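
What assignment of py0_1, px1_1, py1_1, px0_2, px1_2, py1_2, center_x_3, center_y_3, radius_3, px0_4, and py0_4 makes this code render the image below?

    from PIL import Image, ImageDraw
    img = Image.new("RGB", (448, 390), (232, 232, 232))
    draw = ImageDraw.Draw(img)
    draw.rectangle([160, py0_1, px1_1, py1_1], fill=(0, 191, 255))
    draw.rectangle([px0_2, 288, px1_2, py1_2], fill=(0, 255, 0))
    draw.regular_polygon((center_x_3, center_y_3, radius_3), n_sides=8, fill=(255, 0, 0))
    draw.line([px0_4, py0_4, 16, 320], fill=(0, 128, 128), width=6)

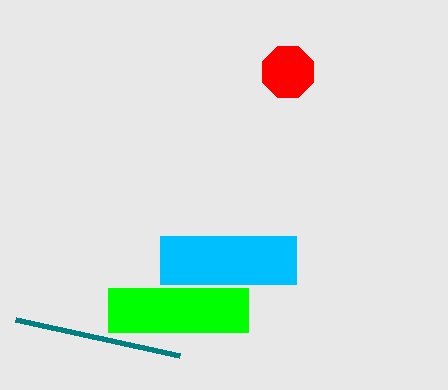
py0_1 = 236; px1_1 = 296; py1_1 = 284; px0_2 = 108; px1_2 = 248; py1_2 = 332; center_x_3 = 288; center_y_3 = 72; radius_3 = 28; px0_4 = 180; py0_4 = 356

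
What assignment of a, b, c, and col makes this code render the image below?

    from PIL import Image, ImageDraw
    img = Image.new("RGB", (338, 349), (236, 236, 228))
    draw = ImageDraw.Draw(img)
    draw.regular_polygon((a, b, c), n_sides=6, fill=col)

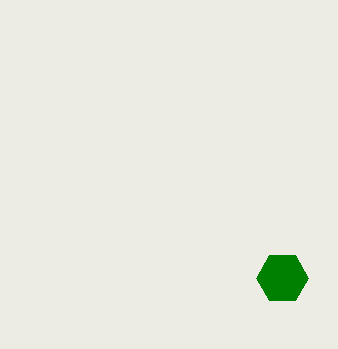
a = 282, b = 278, c = 26, col = 'green'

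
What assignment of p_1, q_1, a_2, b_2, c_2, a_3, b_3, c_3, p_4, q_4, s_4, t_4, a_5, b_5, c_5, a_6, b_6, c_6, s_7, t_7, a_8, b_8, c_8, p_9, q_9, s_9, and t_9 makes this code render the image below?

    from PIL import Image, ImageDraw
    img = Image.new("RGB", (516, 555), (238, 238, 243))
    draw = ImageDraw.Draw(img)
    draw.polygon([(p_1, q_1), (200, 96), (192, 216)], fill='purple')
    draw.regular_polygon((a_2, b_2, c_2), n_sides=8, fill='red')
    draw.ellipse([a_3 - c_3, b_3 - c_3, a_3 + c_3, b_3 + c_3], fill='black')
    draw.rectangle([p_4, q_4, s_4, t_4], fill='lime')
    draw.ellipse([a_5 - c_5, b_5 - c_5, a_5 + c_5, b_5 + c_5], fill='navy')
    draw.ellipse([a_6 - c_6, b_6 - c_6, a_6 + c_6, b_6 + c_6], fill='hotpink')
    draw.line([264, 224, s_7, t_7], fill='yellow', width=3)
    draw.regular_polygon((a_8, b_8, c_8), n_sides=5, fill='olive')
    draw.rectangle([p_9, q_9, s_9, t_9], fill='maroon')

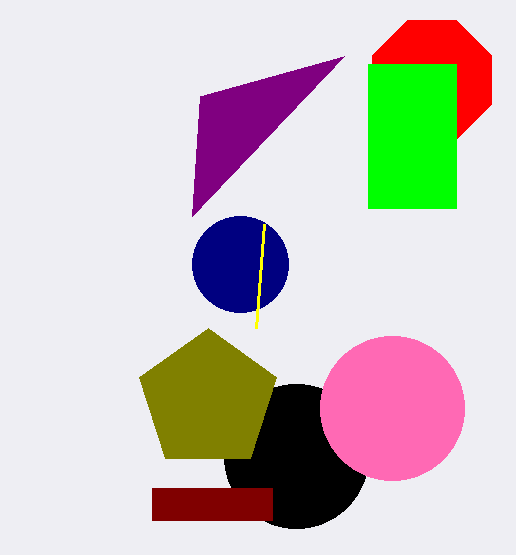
p_1 = 344; q_1 = 56; a_2 = 432; b_2 = 80; c_2 = 64; a_3 = 296; b_3 = 456; c_3 = 72; p_4 = 368; q_4 = 64; s_4 = 456; t_4 = 208; a_5 = 240; b_5 = 264; c_5 = 48; a_6 = 392; b_6 = 408; c_6 = 72; s_7 = 256; t_7 = 328; a_8 = 208; b_8 = 400; c_8 = 72; p_9 = 152; q_9 = 488; s_9 = 272; t_9 = 520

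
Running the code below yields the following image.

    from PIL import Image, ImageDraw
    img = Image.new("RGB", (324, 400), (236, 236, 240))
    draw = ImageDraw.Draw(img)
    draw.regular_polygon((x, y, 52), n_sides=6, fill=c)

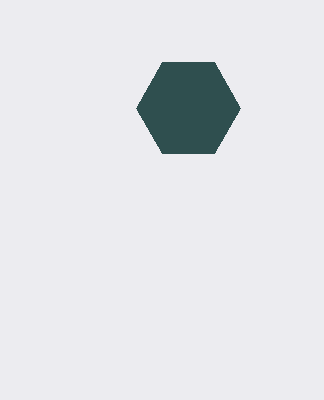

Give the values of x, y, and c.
x = 188; y = 108; c = 'darkslategray'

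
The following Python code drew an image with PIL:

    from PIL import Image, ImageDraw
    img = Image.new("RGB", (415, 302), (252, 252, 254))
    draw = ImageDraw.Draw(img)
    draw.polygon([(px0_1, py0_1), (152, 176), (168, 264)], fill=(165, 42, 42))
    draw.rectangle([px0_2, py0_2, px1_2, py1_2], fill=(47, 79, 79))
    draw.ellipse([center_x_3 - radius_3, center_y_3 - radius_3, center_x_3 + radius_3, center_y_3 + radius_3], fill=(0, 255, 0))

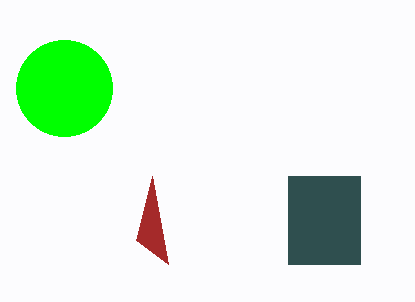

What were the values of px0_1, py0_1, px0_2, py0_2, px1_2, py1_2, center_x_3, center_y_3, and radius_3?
px0_1 = 136
py0_1 = 240
px0_2 = 288
py0_2 = 176
px1_2 = 360
py1_2 = 264
center_x_3 = 64
center_y_3 = 88
radius_3 = 48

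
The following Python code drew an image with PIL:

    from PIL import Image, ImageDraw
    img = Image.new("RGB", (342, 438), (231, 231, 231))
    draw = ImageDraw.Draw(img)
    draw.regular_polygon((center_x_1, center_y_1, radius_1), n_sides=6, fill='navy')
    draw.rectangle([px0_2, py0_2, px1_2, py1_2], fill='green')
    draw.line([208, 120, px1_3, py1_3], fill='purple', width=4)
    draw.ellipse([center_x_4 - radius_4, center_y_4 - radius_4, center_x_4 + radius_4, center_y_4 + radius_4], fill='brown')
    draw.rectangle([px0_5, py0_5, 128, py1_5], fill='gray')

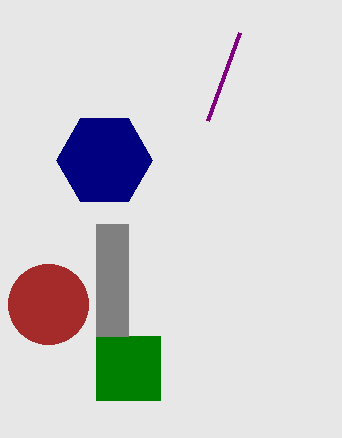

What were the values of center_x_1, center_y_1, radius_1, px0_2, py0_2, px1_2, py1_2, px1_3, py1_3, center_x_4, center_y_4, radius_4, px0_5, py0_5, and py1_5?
center_x_1 = 104; center_y_1 = 160; radius_1 = 48; px0_2 = 96; py0_2 = 336; px1_2 = 160; py1_2 = 400; px1_3 = 240; py1_3 = 32; center_x_4 = 48; center_y_4 = 304; radius_4 = 40; px0_5 = 96; py0_5 = 224; py1_5 = 336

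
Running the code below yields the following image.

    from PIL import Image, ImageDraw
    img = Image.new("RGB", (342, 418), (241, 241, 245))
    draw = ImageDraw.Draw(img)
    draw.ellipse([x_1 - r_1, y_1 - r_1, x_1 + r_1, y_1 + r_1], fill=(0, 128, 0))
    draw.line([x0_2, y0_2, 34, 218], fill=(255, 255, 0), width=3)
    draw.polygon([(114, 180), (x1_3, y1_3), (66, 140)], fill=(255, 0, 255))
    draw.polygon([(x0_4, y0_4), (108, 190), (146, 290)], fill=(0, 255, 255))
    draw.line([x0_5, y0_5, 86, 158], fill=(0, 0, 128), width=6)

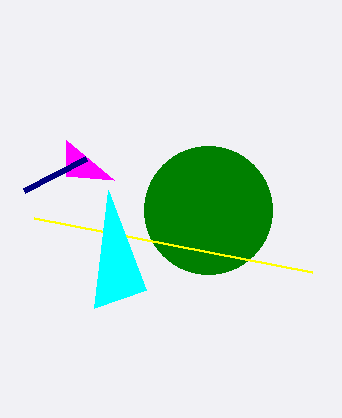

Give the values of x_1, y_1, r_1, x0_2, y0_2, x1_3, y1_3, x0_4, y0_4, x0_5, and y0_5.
x_1 = 208, y_1 = 210, r_1 = 64, x0_2 = 312, y0_2 = 272, x1_3 = 66, y1_3 = 176, x0_4 = 94, y0_4 = 308, x0_5 = 24, y0_5 = 190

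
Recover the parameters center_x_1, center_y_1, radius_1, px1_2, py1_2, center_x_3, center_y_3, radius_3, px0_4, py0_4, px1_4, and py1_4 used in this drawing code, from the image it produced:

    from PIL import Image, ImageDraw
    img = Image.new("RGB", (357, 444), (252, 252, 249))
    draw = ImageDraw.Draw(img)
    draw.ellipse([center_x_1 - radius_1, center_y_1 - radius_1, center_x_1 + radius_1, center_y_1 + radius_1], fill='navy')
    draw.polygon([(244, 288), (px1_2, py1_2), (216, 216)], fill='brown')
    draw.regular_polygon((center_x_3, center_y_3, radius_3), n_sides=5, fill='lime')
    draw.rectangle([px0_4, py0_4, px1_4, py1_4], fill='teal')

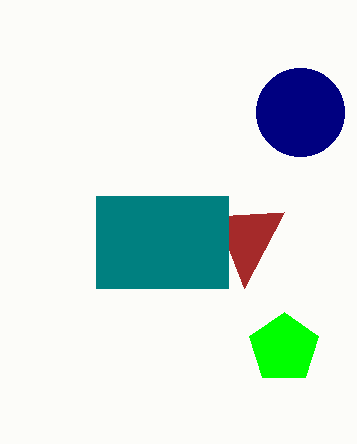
center_x_1 = 300; center_y_1 = 112; radius_1 = 44; px1_2 = 284; py1_2 = 212; center_x_3 = 284; center_y_3 = 348; radius_3 = 36; px0_4 = 96; py0_4 = 196; px1_4 = 228; py1_4 = 288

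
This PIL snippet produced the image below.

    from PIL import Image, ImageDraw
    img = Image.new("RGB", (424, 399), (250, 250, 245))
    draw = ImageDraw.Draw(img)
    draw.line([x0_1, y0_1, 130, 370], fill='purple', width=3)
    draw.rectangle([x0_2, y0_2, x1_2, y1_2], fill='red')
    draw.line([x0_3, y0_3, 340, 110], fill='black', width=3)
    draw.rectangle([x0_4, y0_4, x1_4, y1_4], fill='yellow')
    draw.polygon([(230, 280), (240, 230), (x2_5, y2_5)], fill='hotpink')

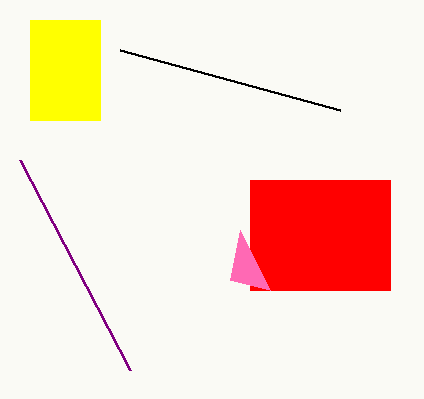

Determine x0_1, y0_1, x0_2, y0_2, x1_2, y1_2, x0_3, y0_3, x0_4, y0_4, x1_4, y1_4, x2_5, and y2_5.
x0_1 = 20
y0_1 = 160
x0_2 = 250
y0_2 = 180
x1_2 = 390
y1_2 = 290
x0_3 = 120
y0_3 = 50
x0_4 = 30
y0_4 = 20
x1_4 = 100
y1_4 = 120
x2_5 = 270
y2_5 = 290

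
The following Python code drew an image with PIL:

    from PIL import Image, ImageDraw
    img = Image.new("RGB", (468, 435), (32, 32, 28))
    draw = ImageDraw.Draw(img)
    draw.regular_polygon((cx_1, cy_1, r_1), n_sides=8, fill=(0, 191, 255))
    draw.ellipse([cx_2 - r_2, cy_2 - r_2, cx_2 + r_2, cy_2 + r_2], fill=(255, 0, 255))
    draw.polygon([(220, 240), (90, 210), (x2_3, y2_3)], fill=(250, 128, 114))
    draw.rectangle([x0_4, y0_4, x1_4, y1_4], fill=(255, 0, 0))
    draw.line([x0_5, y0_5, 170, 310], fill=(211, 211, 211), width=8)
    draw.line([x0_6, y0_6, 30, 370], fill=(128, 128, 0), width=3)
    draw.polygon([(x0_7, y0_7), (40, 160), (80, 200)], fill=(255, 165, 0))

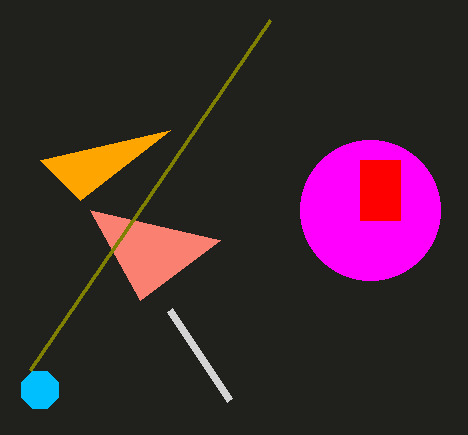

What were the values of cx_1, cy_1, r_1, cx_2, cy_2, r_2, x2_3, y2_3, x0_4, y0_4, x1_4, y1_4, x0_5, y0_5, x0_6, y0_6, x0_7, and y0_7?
cx_1 = 40; cy_1 = 390; r_1 = 20; cx_2 = 370; cy_2 = 210; r_2 = 70; x2_3 = 140; y2_3 = 300; x0_4 = 360; y0_4 = 160; x1_4 = 400; y1_4 = 220; x0_5 = 230; y0_5 = 400; x0_6 = 270; y0_6 = 20; x0_7 = 170; y0_7 = 130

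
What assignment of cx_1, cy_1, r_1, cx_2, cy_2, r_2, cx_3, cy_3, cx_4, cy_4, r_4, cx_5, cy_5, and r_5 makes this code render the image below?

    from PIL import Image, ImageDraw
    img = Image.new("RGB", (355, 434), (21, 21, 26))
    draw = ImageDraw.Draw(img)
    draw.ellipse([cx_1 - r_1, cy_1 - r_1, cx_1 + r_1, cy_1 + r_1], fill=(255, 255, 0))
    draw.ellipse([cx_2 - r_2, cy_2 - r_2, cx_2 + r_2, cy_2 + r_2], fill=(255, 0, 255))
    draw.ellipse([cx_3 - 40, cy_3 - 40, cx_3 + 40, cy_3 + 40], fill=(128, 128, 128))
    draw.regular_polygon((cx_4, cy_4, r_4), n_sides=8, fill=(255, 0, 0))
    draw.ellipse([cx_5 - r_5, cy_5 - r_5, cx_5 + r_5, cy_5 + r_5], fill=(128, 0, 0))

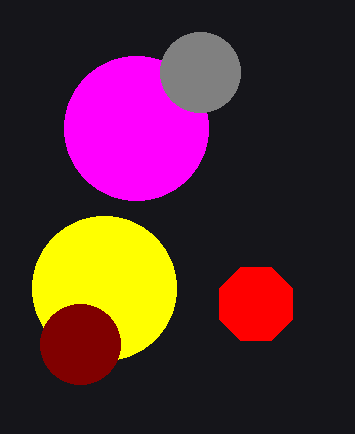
cx_1 = 104; cy_1 = 288; r_1 = 72; cx_2 = 136; cy_2 = 128; r_2 = 72; cx_3 = 200; cy_3 = 72; cx_4 = 256; cy_4 = 304; r_4 = 40; cx_5 = 80; cy_5 = 344; r_5 = 40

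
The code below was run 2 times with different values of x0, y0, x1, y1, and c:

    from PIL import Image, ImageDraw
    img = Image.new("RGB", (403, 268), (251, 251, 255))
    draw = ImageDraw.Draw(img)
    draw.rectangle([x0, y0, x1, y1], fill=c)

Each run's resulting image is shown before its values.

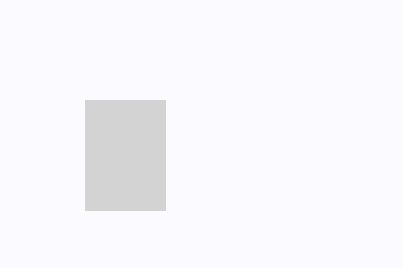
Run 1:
x0 = 85
y0 = 100
x1 = 165
y1 = 210
c = 'lightgray'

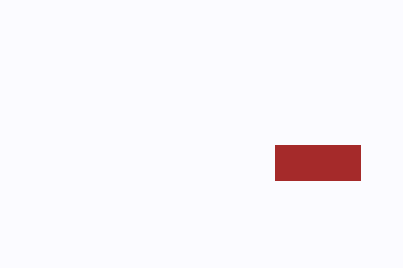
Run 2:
x0 = 275, y0 = 145, x1 = 360, y1 = 180, c = 'brown'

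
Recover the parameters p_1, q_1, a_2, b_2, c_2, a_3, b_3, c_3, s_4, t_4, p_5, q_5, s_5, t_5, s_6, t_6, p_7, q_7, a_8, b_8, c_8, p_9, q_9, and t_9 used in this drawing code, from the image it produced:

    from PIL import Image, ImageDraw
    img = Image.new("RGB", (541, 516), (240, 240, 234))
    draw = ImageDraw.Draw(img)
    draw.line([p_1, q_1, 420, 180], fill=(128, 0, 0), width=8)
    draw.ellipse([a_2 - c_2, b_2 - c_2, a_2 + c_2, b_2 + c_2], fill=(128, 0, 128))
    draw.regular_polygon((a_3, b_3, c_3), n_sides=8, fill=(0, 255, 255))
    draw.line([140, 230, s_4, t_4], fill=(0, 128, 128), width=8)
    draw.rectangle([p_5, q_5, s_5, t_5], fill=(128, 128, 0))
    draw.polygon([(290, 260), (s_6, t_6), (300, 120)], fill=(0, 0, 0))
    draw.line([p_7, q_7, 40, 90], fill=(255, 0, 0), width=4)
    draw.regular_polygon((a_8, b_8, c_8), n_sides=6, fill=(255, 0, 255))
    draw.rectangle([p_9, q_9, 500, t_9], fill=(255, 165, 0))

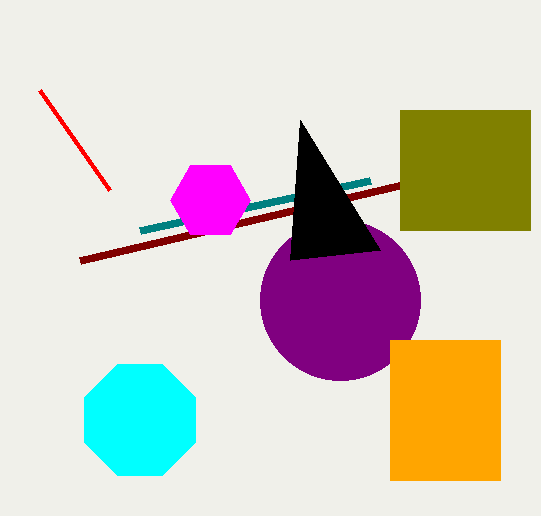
p_1 = 80, q_1 = 260, a_2 = 340, b_2 = 300, c_2 = 80, a_3 = 140, b_3 = 420, c_3 = 60, s_4 = 370, t_4 = 180, p_5 = 400, q_5 = 110, s_5 = 530, t_5 = 230, s_6 = 380, t_6 = 250, p_7 = 110, q_7 = 190, a_8 = 210, b_8 = 200, c_8 = 40, p_9 = 390, q_9 = 340, t_9 = 480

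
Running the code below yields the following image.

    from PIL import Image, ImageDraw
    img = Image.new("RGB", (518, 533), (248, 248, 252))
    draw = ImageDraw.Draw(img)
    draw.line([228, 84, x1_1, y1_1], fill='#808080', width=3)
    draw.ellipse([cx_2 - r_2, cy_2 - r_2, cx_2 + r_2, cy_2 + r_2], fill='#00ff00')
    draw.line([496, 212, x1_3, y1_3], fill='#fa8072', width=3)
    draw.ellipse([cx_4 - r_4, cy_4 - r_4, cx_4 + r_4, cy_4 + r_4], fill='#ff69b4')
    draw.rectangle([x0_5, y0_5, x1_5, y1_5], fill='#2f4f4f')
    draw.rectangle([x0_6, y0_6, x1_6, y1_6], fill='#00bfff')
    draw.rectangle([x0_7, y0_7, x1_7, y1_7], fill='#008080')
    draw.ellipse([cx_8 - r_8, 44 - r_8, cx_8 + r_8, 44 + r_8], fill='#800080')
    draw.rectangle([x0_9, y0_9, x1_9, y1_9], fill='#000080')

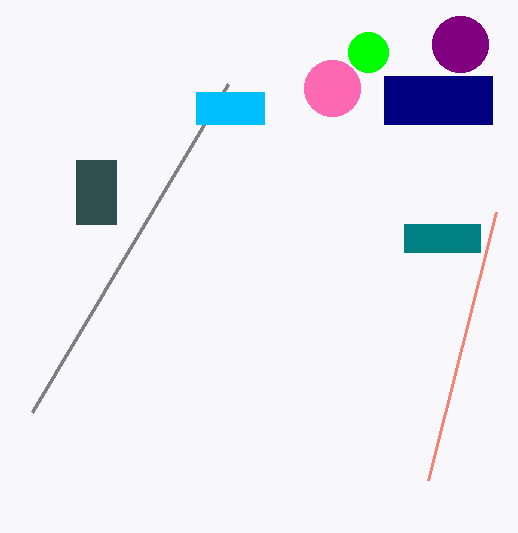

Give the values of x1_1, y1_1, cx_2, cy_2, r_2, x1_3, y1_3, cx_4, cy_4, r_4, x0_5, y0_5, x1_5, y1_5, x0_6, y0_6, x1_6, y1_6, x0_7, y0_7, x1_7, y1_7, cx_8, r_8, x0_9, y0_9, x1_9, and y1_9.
x1_1 = 32
y1_1 = 412
cx_2 = 368
cy_2 = 52
r_2 = 20
x1_3 = 428
y1_3 = 480
cx_4 = 332
cy_4 = 88
r_4 = 28
x0_5 = 76
y0_5 = 160
x1_5 = 116
y1_5 = 224
x0_6 = 196
y0_6 = 92
x1_6 = 264
y1_6 = 124
x0_7 = 404
y0_7 = 224
x1_7 = 480
y1_7 = 252
cx_8 = 460
r_8 = 28
x0_9 = 384
y0_9 = 76
x1_9 = 492
y1_9 = 124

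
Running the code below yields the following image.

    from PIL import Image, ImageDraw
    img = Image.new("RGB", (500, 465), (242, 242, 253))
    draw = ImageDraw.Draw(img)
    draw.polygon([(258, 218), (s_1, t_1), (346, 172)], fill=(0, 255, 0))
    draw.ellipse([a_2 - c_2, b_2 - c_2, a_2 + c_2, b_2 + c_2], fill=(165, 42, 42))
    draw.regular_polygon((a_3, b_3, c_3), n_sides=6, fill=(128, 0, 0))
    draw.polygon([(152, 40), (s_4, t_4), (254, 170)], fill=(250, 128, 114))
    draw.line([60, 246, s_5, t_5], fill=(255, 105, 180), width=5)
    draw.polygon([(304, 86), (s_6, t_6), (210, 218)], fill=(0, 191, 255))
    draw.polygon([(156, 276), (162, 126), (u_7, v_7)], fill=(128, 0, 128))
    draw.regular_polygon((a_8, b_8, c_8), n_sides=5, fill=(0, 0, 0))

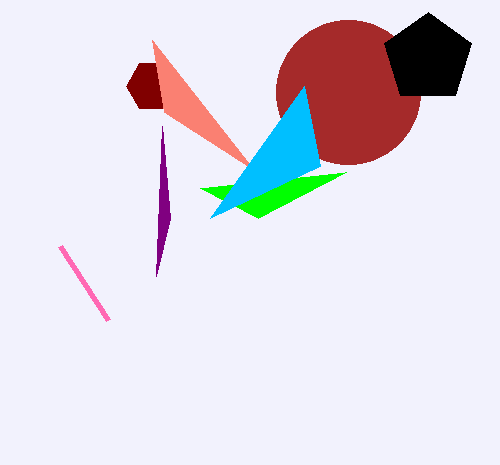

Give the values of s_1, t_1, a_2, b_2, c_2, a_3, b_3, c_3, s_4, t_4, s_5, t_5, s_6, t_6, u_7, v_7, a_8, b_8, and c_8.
s_1 = 200, t_1 = 188, a_2 = 348, b_2 = 92, c_2 = 72, a_3 = 152, b_3 = 86, c_3 = 26, s_4 = 164, t_4 = 112, s_5 = 108, t_5 = 320, s_6 = 320, t_6 = 166, u_7 = 170, v_7 = 218, a_8 = 428, b_8 = 58, c_8 = 46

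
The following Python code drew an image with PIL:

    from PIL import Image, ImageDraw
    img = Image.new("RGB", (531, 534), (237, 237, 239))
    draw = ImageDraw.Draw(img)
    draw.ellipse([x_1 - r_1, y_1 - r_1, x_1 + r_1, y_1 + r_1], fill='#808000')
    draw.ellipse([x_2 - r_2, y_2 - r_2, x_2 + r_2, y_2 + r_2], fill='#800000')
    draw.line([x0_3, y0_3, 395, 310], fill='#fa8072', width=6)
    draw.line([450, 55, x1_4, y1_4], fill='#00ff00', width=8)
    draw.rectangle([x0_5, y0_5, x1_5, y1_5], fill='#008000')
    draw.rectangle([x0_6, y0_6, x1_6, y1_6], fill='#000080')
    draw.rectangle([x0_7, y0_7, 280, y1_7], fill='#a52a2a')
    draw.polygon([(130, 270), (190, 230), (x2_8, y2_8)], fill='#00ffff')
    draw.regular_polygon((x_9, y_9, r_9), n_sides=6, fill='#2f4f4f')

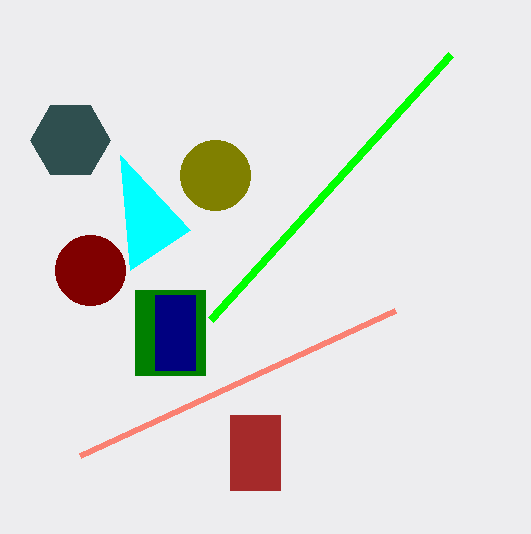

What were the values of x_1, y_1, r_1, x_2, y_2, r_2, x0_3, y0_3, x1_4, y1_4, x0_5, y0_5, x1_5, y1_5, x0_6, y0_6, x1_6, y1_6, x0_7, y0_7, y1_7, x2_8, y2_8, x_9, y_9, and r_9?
x_1 = 215, y_1 = 175, r_1 = 35, x_2 = 90, y_2 = 270, r_2 = 35, x0_3 = 80, y0_3 = 455, x1_4 = 210, y1_4 = 320, x0_5 = 135, y0_5 = 290, x1_5 = 205, y1_5 = 375, x0_6 = 155, y0_6 = 295, x1_6 = 195, y1_6 = 370, x0_7 = 230, y0_7 = 415, y1_7 = 490, x2_8 = 120, y2_8 = 155, x_9 = 70, y_9 = 140, r_9 = 40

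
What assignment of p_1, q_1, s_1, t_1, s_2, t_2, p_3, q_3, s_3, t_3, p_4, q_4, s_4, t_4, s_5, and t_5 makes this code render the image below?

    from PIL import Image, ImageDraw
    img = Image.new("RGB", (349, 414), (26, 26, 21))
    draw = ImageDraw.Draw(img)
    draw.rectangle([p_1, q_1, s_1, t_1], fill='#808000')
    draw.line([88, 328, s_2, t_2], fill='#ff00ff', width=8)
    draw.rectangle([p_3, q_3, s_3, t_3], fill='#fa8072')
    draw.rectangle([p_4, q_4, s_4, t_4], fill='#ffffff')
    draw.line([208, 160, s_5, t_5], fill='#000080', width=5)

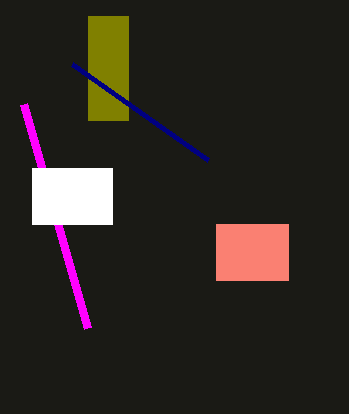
p_1 = 88, q_1 = 16, s_1 = 128, t_1 = 120, s_2 = 24, t_2 = 104, p_3 = 216, q_3 = 224, s_3 = 288, t_3 = 280, p_4 = 32, q_4 = 168, s_4 = 112, t_4 = 224, s_5 = 72, t_5 = 64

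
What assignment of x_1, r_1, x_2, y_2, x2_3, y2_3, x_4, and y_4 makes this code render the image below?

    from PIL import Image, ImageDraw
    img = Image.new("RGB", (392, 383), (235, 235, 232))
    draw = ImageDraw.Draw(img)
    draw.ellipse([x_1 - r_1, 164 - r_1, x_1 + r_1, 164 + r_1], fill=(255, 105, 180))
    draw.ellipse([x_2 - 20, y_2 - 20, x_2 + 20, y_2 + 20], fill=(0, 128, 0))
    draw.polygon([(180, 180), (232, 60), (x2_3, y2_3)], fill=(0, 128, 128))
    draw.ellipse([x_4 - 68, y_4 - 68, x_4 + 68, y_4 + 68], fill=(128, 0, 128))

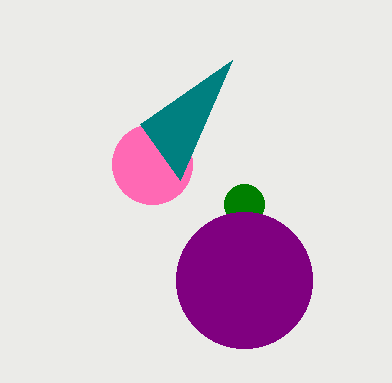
x_1 = 152; r_1 = 40; x_2 = 244; y_2 = 204; x2_3 = 140; y2_3 = 124; x_4 = 244; y_4 = 280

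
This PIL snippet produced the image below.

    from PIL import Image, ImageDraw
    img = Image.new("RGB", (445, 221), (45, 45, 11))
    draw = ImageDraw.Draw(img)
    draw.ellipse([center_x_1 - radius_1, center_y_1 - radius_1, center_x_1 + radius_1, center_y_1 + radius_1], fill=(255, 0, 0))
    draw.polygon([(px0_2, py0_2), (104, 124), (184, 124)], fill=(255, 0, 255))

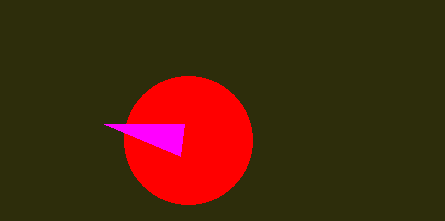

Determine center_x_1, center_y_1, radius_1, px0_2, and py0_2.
center_x_1 = 188
center_y_1 = 140
radius_1 = 64
px0_2 = 180
py0_2 = 156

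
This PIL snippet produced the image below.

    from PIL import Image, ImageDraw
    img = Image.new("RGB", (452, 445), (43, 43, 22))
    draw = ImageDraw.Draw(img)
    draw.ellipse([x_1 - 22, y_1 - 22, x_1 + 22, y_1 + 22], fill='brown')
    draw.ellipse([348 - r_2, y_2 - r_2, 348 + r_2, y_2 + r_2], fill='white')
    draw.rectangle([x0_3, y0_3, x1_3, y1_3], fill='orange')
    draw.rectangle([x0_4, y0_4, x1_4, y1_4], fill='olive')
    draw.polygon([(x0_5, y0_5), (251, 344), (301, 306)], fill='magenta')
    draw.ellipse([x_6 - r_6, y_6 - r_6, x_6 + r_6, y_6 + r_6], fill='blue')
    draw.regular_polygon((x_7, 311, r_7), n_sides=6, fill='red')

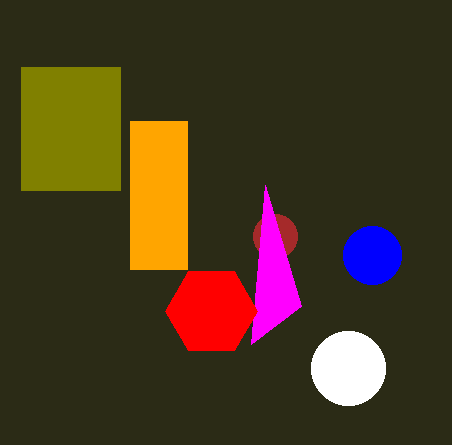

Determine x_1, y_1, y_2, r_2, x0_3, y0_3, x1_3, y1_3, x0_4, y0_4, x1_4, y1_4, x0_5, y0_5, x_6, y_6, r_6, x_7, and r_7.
x_1 = 275; y_1 = 236; y_2 = 368; r_2 = 37; x0_3 = 130; y0_3 = 121; x1_3 = 187; y1_3 = 269; x0_4 = 21; y0_4 = 67; x1_4 = 120; y1_4 = 190; x0_5 = 265; y0_5 = 185; x_6 = 372; y_6 = 255; r_6 = 29; x_7 = 211; r_7 = 46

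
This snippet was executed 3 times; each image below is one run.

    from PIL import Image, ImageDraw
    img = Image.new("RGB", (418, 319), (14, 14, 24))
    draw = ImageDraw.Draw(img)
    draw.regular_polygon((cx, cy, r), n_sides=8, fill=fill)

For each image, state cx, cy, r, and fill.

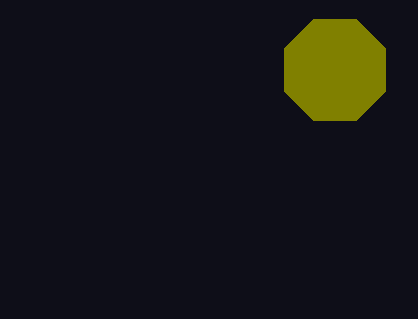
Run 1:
cx = 335; cy = 70; r = 55; fill = 'olive'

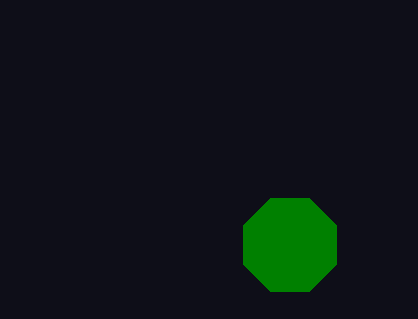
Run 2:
cx = 290, cy = 245, r = 50, fill = 'green'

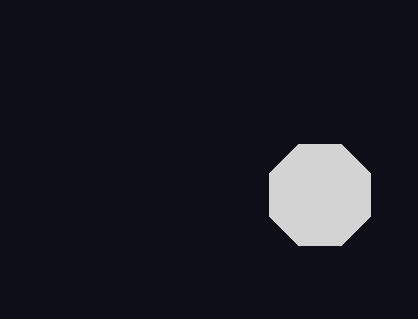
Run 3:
cx = 320; cy = 195; r = 55; fill = 'lightgray'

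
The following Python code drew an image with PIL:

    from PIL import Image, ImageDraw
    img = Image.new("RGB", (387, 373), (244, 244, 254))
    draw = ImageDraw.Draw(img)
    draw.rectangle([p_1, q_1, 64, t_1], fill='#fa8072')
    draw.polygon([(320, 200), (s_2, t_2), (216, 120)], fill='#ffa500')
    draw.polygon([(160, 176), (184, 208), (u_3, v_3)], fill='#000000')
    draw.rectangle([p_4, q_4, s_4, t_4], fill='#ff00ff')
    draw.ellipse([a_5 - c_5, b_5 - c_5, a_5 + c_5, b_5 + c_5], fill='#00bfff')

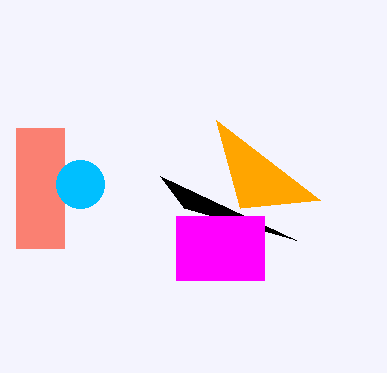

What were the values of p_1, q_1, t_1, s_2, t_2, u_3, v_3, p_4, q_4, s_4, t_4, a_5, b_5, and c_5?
p_1 = 16; q_1 = 128; t_1 = 248; s_2 = 240; t_2 = 208; u_3 = 296; v_3 = 240; p_4 = 176; q_4 = 216; s_4 = 264; t_4 = 280; a_5 = 80; b_5 = 184; c_5 = 24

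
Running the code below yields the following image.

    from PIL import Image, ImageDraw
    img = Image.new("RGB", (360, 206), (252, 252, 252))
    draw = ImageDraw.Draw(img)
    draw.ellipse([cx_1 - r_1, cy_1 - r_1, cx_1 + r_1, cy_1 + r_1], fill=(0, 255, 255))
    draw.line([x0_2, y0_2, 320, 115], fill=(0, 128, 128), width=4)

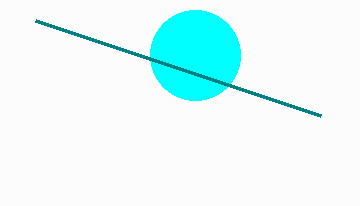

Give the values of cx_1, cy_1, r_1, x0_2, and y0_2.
cx_1 = 195; cy_1 = 55; r_1 = 45; x0_2 = 35; y0_2 = 20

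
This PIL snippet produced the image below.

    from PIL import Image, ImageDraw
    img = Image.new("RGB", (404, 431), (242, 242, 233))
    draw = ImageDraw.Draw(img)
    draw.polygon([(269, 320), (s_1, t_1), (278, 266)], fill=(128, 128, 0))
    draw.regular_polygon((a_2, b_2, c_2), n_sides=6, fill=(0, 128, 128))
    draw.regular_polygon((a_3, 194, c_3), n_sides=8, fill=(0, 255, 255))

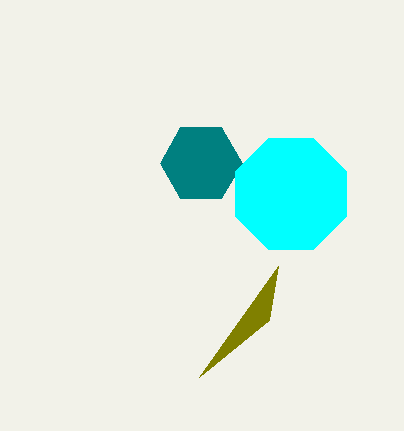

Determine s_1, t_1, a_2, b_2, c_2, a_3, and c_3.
s_1 = 199, t_1 = 377, a_2 = 201, b_2 = 163, c_2 = 41, a_3 = 291, c_3 = 60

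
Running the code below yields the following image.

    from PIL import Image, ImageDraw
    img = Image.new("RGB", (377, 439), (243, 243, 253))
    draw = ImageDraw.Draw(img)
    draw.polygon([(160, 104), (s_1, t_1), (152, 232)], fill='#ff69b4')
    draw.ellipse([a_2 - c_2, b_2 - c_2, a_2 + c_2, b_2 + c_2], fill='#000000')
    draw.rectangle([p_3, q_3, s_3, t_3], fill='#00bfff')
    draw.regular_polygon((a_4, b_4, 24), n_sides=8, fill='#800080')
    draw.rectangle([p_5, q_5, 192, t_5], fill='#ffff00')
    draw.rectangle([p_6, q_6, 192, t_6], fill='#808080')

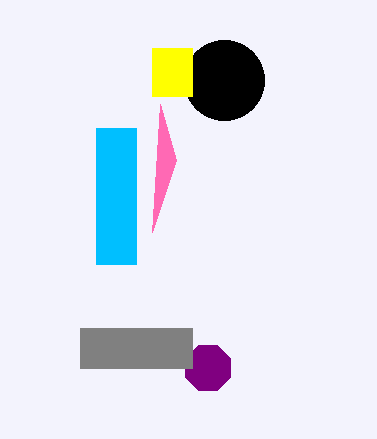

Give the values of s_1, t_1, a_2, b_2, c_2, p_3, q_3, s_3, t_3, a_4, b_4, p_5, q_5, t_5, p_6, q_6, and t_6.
s_1 = 176
t_1 = 160
a_2 = 224
b_2 = 80
c_2 = 40
p_3 = 96
q_3 = 128
s_3 = 136
t_3 = 264
a_4 = 208
b_4 = 368
p_5 = 152
q_5 = 48
t_5 = 96
p_6 = 80
q_6 = 328
t_6 = 368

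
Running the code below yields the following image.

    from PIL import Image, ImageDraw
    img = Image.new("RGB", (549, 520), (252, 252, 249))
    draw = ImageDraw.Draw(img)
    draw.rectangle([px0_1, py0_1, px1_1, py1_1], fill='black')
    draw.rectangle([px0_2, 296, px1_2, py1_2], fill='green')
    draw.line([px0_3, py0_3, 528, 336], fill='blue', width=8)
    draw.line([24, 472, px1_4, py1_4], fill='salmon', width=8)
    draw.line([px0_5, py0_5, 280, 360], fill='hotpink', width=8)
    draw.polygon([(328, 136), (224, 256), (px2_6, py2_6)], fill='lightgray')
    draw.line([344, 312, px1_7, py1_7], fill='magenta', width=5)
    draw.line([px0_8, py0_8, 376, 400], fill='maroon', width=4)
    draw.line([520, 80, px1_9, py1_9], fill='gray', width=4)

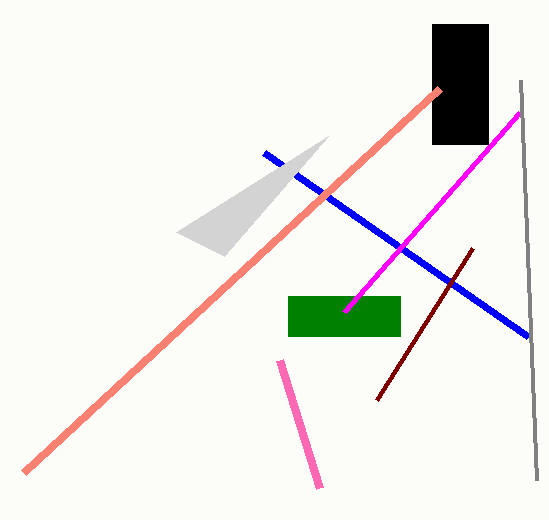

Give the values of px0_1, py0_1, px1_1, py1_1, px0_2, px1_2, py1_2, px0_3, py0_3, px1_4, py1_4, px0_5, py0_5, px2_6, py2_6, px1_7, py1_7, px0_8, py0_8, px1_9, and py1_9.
px0_1 = 432
py0_1 = 24
px1_1 = 488
py1_1 = 144
px0_2 = 288
px1_2 = 400
py1_2 = 336
px0_3 = 264
py0_3 = 152
px1_4 = 440
py1_4 = 88
px0_5 = 320
py0_5 = 488
px2_6 = 176
py2_6 = 232
px1_7 = 520
py1_7 = 112
px0_8 = 472
py0_8 = 248
px1_9 = 536
py1_9 = 480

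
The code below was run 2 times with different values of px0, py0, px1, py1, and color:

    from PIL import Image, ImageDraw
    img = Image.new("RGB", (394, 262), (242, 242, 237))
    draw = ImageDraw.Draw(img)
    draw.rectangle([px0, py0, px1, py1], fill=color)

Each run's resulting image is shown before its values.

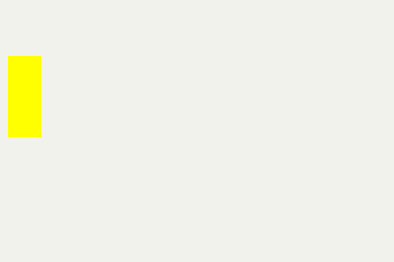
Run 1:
px0 = 8, py0 = 56, px1 = 40, py1 = 136, color = 'yellow'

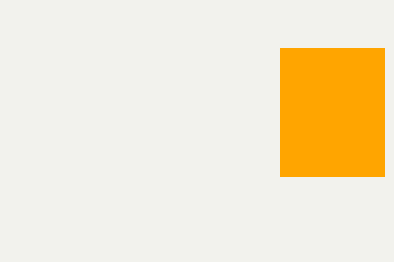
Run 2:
px0 = 280, py0 = 48, px1 = 384, py1 = 176, color = 'orange'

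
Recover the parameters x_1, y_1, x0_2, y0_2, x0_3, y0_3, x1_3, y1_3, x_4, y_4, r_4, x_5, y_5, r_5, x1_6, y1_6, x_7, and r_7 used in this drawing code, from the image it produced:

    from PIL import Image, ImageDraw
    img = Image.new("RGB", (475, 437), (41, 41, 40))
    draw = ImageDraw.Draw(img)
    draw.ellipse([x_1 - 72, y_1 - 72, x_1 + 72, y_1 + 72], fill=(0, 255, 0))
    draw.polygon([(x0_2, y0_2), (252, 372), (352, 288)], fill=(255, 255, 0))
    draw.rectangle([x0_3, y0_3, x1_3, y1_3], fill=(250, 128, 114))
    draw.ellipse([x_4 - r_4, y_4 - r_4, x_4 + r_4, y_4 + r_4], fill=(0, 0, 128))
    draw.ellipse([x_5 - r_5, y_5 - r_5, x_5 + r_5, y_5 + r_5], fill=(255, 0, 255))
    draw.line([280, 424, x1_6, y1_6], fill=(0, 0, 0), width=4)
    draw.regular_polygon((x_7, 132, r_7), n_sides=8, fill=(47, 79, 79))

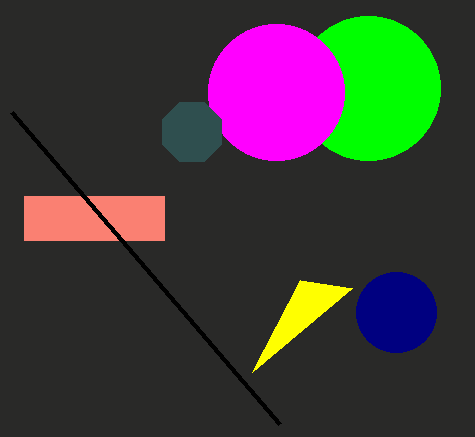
x_1 = 368, y_1 = 88, x0_2 = 300, y0_2 = 280, x0_3 = 24, y0_3 = 196, x1_3 = 164, y1_3 = 240, x_4 = 396, y_4 = 312, r_4 = 40, x_5 = 276, y_5 = 92, r_5 = 68, x1_6 = 12, y1_6 = 112, x_7 = 192, r_7 = 32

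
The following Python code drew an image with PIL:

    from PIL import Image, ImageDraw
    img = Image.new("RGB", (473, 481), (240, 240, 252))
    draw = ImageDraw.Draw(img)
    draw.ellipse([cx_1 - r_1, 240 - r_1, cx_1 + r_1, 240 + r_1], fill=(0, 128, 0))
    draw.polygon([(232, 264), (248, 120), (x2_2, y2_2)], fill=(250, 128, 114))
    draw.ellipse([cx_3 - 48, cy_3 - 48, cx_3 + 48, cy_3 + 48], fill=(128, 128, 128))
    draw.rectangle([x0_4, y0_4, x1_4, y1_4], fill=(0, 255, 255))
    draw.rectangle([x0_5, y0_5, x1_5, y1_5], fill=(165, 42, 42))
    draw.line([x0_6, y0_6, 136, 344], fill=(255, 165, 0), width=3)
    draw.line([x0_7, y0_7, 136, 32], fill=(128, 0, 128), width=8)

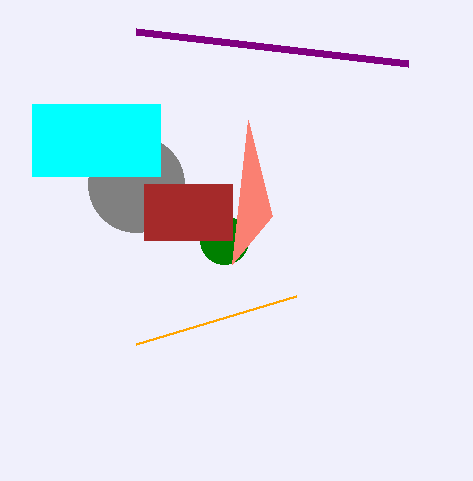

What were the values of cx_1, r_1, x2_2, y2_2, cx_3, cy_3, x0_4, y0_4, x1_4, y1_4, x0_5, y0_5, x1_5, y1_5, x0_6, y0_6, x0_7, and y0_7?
cx_1 = 224; r_1 = 24; x2_2 = 272; y2_2 = 216; cx_3 = 136; cy_3 = 184; x0_4 = 32; y0_4 = 104; x1_4 = 160; y1_4 = 176; x0_5 = 144; y0_5 = 184; x1_5 = 232; y1_5 = 240; x0_6 = 296; y0_6 = 296; x0_7 = 408; y0_7 = 64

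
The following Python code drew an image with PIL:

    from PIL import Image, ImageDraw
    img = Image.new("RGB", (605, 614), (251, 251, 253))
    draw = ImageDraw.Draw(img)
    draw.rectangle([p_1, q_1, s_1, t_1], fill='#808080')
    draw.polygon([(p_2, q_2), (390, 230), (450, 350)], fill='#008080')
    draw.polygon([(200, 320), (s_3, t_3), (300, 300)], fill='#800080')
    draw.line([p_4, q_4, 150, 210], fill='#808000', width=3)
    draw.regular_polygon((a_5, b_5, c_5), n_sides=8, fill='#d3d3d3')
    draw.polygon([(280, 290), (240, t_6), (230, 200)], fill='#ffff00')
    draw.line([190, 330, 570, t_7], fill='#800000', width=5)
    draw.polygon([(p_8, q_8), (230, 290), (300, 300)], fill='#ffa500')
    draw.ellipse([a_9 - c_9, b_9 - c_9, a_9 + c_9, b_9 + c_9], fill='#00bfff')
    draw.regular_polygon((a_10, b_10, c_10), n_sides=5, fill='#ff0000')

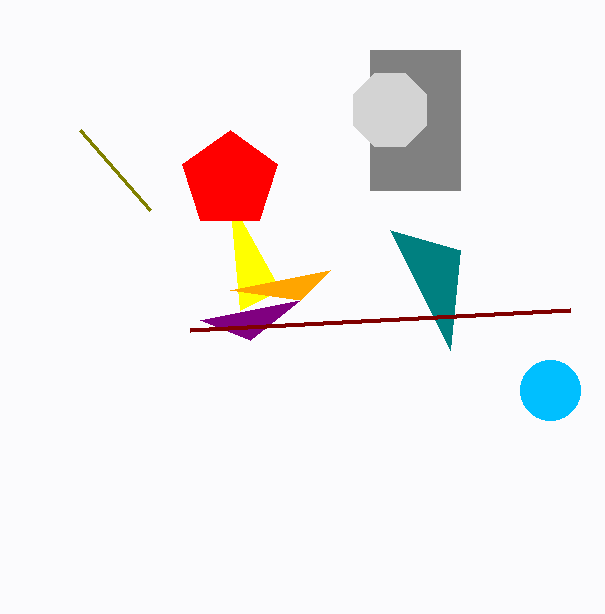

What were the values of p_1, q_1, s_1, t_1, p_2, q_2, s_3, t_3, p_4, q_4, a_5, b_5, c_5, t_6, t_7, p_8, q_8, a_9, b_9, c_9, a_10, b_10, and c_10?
p_1 = 370
q_1 = 50
s_1 = 460
t_1 = 190
p_2 = 460
q_2 = 250
s_3 = 250
t_3 = 340
p_4 = 80
q_4 = 130
a_5 = 390
b_5 = 110
c_5 = 40
t_6 = 310
t_7 = 310
p_8 = 330
q_8 = 270
a_9 = 550
b_9 = 390
c_9 = 30
a_10 = 230
b_10 = 180
c_10 = 50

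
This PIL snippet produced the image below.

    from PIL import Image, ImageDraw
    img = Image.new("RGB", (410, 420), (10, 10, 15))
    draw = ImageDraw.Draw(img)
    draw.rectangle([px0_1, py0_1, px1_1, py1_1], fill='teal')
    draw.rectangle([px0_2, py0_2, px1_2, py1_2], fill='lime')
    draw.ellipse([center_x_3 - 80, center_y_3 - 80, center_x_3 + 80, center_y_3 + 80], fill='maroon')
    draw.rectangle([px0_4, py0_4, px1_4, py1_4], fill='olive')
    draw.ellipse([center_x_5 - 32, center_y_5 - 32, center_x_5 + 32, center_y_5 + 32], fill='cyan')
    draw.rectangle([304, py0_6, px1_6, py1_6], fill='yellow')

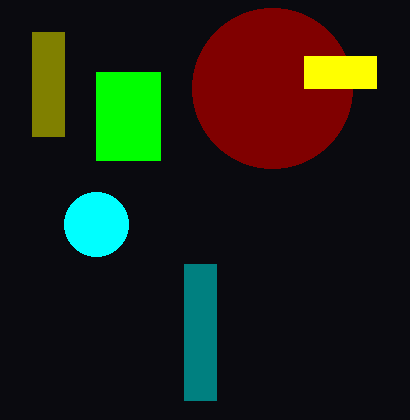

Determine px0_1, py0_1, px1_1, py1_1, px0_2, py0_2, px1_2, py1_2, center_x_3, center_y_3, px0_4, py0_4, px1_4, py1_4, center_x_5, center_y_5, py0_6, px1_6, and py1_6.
px0_1 = 184
py0_1 = 264
px1_1 = 216
py1_1 = 400
px0_2 = 96
py0_2 = 72
px1_2 = 160
py1_2 = 160
center_x_3 = 272
center_y_3 = 88
px0_4 = 32
py0_4 = 32
px1_4 = 64
py1_4 = 136
center_x_5 = 96
center_y_5 = 224
py0_6 = 56
px1_6 = 376
py1_6 = 88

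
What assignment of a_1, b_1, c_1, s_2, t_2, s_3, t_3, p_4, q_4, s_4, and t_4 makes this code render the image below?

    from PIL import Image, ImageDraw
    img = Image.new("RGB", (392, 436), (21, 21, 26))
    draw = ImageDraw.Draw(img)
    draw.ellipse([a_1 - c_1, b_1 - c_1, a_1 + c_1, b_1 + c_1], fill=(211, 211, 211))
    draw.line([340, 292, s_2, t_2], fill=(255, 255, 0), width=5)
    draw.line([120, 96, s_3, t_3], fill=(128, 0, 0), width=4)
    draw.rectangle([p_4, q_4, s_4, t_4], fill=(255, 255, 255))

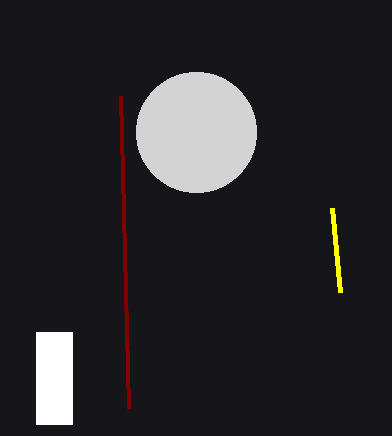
a_1 = 196, b_1 = 132, c_1 = 60, s_2 = 332, t_2 = 208, s_3 = 128, t_3 = 408, p_4 = 36, q_4 = 332, s_4 = 72, t_4 = 424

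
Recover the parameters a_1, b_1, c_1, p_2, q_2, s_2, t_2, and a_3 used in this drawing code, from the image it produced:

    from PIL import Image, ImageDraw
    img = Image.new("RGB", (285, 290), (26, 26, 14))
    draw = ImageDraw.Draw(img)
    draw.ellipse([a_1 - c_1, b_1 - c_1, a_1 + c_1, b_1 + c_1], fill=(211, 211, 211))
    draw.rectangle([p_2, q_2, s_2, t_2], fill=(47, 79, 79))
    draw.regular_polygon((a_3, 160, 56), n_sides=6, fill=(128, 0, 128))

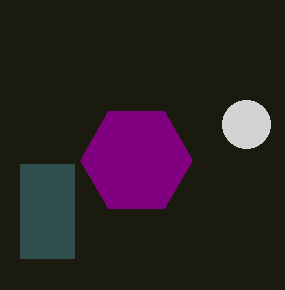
a_1 = 246; b_1 = 124; c_1 = 24; p_2 = 20; q_2 = 164; s_2 = 74; t_2 = 258; a_3 = 136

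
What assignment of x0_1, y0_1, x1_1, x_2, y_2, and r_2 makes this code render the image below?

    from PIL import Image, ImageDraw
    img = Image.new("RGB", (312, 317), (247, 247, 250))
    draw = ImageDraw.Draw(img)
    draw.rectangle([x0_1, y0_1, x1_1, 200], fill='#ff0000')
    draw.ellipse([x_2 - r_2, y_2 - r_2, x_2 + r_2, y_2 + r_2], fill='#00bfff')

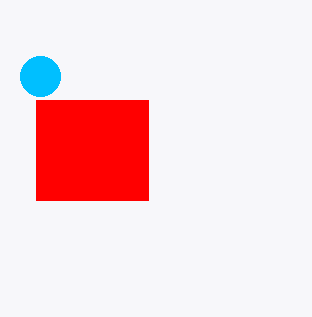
x0_1 = 36, y0_1 = 100, x1_1 = 148, x_2 = 40, y_2 = 76, r_2 = 20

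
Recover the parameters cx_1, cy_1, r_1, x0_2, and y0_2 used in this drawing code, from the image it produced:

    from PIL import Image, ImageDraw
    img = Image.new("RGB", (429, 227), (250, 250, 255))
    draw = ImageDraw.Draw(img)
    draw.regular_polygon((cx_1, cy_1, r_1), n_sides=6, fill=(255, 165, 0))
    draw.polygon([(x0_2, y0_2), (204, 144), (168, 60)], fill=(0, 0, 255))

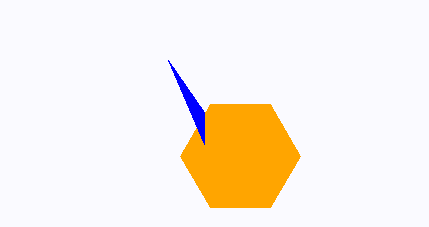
cx_1 = 240, cy_1 = 156, r_1 = 60, x0_2 = 204, y0_2 = 112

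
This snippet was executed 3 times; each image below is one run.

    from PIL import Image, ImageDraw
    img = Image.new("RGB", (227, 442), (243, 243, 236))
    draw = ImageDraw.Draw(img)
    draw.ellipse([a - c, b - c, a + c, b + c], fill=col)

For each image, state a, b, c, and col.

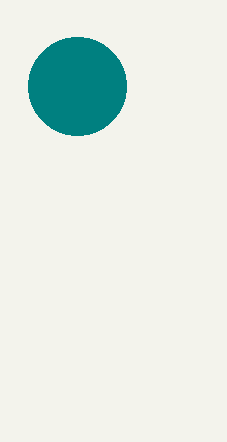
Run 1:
a = 77; b = 86; c = 49; col = 'teal'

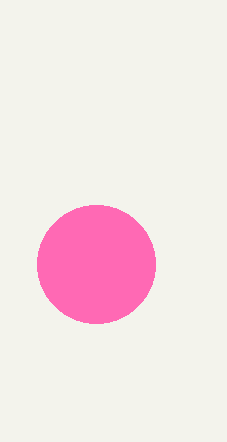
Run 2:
a = 96
b = 264
c = 59
col = 'hotpink'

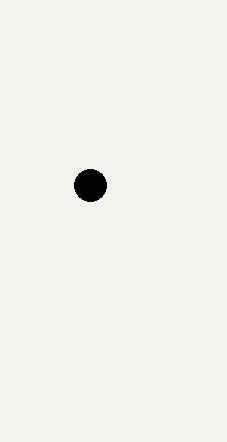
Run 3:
a = 90, b = 185, c = 16, col = 'black'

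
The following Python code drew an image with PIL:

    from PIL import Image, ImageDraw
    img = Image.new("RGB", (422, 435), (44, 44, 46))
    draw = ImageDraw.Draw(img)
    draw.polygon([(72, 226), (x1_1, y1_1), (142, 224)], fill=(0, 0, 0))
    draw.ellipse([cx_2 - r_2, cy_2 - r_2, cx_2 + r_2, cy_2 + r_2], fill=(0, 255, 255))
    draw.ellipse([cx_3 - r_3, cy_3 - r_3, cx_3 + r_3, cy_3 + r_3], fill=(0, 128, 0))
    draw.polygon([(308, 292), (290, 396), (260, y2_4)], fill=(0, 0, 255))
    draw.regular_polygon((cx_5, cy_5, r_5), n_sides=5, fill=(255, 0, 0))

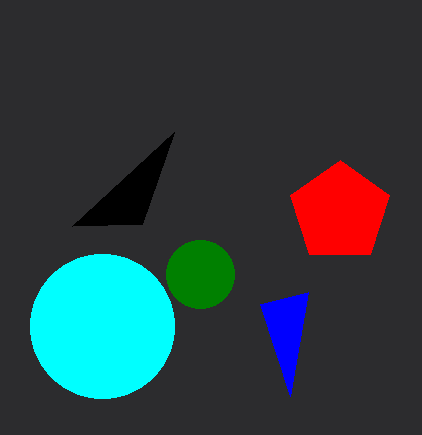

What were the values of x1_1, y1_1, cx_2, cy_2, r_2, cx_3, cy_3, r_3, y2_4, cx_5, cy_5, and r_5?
x1_1 = 174
y1_1 = 132
cx_2 = 102
cy_2 = 326
r_2 = 72
cx_3 = 200
cy_3 = 274
r_3 = 34
y2_4 = 304
cx_5 = 340
cy_5 = 212
r_5 = 52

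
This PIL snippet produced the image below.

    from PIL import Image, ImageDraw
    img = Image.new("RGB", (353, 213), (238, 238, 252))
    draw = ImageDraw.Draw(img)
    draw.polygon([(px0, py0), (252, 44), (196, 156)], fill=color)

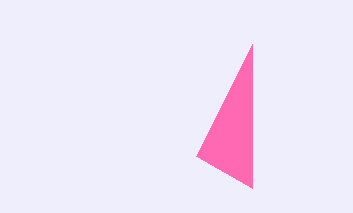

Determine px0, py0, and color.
px0 = 252, py0 = 188, color = 'hotpink'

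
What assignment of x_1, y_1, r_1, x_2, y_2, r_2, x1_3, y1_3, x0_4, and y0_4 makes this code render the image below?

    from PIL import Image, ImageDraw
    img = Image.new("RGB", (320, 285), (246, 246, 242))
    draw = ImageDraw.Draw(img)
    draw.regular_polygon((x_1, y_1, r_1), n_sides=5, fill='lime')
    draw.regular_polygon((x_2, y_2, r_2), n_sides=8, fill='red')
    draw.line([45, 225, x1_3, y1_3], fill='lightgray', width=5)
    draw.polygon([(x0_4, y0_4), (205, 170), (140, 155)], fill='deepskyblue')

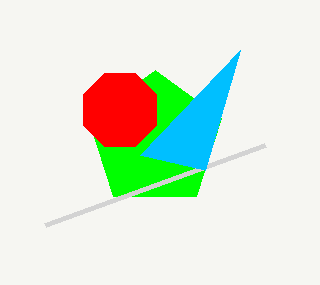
x_1 = 155
y_1 = 140
r_1 = 70
x_2 = 120
y_2 = 110
r_2 = 40
x1_3 = 265
y1_3 = 145
x0_4 = 240
y0_4 = 50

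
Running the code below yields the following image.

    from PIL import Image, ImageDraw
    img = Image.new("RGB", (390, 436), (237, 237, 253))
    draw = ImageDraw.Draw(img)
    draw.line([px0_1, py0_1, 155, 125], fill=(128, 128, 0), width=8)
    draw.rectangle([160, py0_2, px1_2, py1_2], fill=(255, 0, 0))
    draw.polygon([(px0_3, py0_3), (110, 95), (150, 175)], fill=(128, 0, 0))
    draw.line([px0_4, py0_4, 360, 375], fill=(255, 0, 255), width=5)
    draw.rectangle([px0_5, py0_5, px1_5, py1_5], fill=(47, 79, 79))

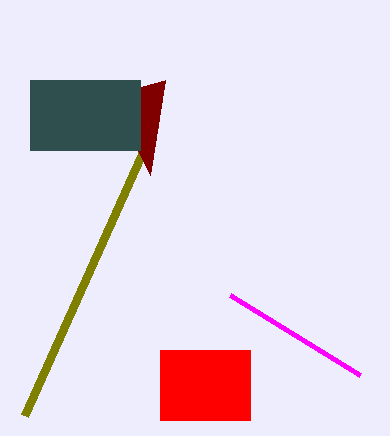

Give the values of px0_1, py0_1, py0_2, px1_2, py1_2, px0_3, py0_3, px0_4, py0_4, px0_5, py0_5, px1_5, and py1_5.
px0_1 = 25
py0_1 = 415
py0_2 = 350
px1_2 = 250
py1_2 = 420
px0_3 = 165
py0_3 = 80
px0_4 = 230
py0_4 = 295
px0_5 = 30
py0_5 = 80
px1_5 = 140
py1_5 = 150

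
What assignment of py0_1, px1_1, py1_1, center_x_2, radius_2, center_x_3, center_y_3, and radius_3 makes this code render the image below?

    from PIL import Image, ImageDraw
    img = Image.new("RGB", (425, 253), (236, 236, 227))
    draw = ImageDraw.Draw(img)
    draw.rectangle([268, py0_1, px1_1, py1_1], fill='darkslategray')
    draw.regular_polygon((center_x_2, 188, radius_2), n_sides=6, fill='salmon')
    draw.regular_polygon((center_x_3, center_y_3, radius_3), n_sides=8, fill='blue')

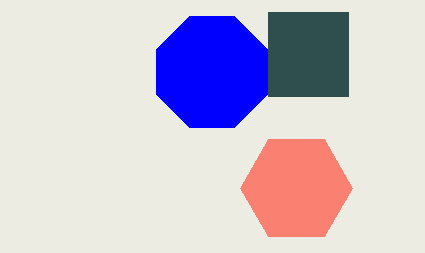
py0_1 = 12
px1_1 = 348
py1_1 = 96
center_x_2 = 296
radius_2 = 56
center_x_3 = 212
center_y_3 = 72
radius_3 = 60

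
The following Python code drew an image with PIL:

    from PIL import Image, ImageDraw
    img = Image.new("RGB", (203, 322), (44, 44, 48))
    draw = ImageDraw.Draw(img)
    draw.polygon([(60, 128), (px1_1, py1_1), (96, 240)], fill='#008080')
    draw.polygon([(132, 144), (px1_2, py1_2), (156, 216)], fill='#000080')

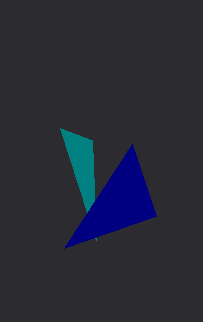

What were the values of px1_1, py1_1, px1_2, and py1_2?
px1_1 = 92
py1_1 = 140
px1_2 = 64
py1_2 = 248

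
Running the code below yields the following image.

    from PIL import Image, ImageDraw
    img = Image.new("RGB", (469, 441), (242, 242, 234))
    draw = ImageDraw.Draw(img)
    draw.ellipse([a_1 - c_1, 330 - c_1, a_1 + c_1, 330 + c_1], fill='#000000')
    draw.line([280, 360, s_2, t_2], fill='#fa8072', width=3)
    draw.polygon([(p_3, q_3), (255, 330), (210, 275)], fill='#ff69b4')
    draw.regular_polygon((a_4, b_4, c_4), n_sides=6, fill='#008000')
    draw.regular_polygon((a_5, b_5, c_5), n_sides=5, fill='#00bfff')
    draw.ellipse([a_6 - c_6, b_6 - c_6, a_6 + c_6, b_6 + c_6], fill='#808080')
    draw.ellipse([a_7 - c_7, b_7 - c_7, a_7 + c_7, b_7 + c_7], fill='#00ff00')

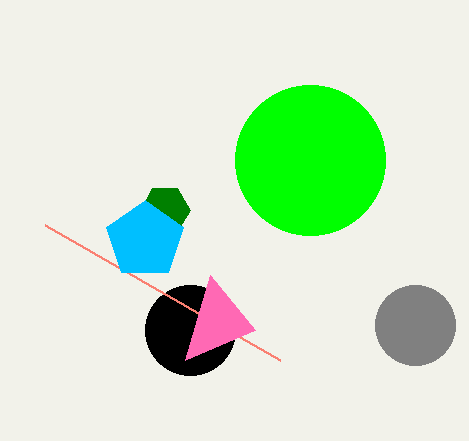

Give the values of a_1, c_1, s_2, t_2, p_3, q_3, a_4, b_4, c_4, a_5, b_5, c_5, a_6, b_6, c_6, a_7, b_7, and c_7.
a_1 = 190
c_1 = 45
s_2 = 45
t_2 = 225
p_3 = 185
q_3 = 360
a_4 = 165
b_4 = 210
c_4 = 25
a_5 = 145
b_5 = 240
c_5 = 40
a_6 = 415
b_6 = 325
c_6 = 40
a_7 = 310
b_7 = 160
c_7 = 75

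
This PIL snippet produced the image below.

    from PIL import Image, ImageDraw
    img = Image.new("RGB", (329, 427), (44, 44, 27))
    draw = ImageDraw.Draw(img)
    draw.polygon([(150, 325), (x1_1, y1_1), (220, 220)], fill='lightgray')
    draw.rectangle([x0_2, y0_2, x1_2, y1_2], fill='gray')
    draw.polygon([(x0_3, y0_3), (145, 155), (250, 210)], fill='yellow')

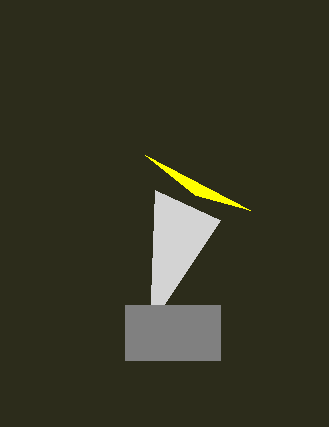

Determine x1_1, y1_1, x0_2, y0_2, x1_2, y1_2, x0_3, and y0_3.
x1_1 = 155; y1_1 = 190; x0_2 = 125; y0_2 = 305; x1_2 = 220; y1_2 = 360; x0_3 = 195; y0_3 = 195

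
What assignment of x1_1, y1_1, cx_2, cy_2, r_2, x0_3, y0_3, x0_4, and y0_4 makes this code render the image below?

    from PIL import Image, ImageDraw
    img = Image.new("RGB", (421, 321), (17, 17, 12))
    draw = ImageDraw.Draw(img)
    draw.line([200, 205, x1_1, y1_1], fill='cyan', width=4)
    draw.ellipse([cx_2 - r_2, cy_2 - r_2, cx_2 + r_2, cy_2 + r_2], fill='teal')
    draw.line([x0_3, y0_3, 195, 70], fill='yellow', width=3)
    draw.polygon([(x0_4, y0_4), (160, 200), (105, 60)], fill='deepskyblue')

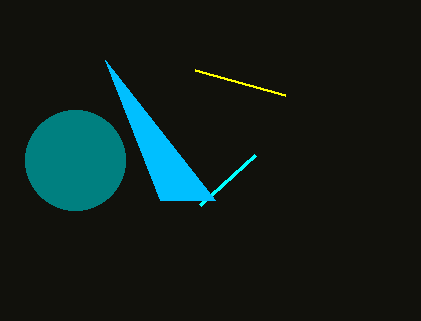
x1_1 = 255; y1_1 = 155; cx_2 = 75; cy_2 = 160; r_2 = 50; x0_3 = 285; y0_3 = 95; x0_4 = 215; y0_4 = 200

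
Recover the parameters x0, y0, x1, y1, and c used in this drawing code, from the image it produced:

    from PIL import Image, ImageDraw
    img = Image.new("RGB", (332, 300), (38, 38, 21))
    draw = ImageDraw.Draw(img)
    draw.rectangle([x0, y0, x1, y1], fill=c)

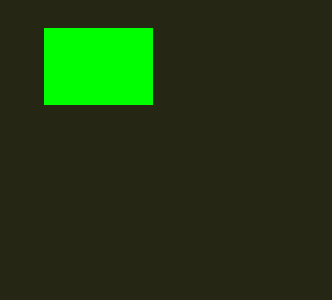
x0 = 44; y0 = 28; x1 = 152; y1 = 104; c = 'lime'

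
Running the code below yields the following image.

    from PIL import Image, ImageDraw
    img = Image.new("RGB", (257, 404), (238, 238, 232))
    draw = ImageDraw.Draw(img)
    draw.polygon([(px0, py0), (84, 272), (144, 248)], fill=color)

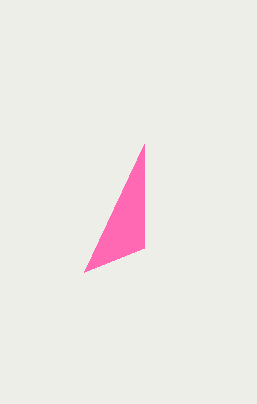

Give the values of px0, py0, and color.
px0 = 144
py0 = 144
color = 'hotpink'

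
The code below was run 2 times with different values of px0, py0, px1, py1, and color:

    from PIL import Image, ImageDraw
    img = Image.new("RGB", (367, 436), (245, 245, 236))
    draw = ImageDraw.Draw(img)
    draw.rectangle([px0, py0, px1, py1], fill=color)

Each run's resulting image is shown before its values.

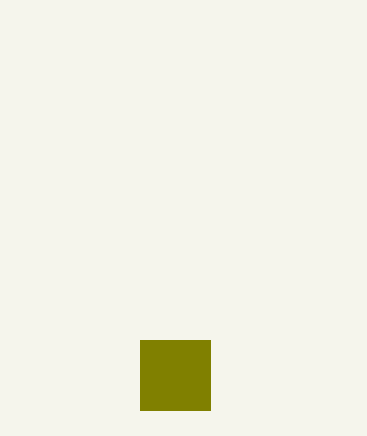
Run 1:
px0 = 140, py0 = 340, px1 = 210, py1 = 410, color = 'olive'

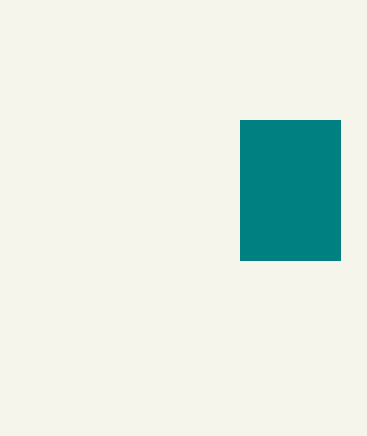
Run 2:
px0 = 240; py0 = 120; px1 = 340; py1 = 260; color = 'teal'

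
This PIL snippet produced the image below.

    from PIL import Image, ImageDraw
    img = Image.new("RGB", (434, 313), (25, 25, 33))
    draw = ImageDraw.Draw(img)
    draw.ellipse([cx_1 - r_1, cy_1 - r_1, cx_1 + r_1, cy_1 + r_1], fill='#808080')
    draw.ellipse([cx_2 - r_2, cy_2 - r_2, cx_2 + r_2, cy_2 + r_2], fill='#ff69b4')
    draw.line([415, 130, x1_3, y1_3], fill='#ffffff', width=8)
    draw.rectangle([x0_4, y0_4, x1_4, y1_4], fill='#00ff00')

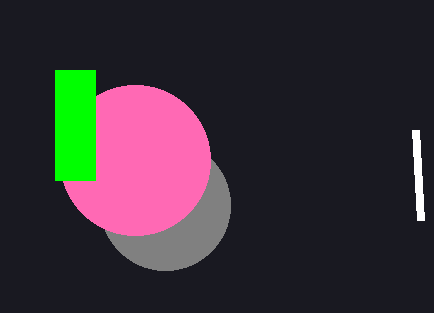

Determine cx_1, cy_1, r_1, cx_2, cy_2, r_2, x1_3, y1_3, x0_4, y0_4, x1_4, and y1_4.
cx_1 = 165
cy_1 = 205
r_1 = 65
cx_2 = 135
cy_2 = 160
r_2 = 75
x1_3 = 420
y1_3 = 220
x0_4 = 55
y0_4 = 70
x1_4 = 95
y1_4 = 180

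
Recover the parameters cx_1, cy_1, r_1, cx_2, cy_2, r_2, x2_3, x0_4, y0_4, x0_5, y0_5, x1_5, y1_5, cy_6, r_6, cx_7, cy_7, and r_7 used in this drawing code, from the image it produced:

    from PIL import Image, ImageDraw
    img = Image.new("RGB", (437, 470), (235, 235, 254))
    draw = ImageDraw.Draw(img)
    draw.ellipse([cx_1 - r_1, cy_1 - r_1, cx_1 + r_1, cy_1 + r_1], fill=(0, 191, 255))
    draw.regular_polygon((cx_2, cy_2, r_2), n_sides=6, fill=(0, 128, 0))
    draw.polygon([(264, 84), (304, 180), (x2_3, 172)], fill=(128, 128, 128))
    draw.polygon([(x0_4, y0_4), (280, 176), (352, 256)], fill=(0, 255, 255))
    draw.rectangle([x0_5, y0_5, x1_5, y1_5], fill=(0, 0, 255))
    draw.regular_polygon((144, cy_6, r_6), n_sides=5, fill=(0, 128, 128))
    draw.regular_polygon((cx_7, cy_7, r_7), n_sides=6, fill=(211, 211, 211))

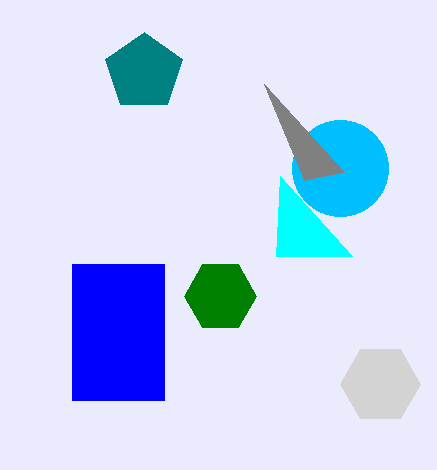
cx_1 = 340, cy_1 = 168, r_1 = 48, cx_2 = 220, cy_2 = 296, r_2 = 36, x2_3 = 344, x0_4 = 276, y0_4 = 256, x0_5 = 72, y0_5 = 264, x1_5 = 164, y1_5 = 400, cy_6 = 72, r_6 = 40, cx_7 = 380, cy_7 = 384, r_7 = 40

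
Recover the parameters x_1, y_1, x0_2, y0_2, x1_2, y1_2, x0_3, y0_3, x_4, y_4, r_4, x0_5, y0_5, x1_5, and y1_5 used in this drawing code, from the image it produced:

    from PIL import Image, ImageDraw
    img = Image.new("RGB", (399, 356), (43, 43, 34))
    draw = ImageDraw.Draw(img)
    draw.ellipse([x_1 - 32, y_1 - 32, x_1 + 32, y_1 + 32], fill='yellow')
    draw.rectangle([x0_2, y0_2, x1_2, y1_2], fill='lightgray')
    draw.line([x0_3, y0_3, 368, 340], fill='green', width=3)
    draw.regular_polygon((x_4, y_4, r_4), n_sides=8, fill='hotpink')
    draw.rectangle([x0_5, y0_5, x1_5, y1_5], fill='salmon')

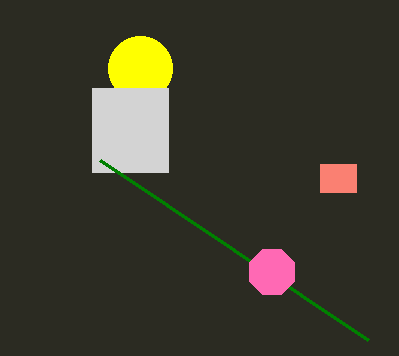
x_1 = 140
y_1 = 68
x0_2 = 92
y0_2 = 88
x1_2 = 168
y1_2 = 172
x0_3 = 100
y0_3 = 160
x_4 = 272
y_4 = 272
r_4 = 24
x0_5 = 320
y0_5 = 164
x1_5 = 356
y1_5 = 192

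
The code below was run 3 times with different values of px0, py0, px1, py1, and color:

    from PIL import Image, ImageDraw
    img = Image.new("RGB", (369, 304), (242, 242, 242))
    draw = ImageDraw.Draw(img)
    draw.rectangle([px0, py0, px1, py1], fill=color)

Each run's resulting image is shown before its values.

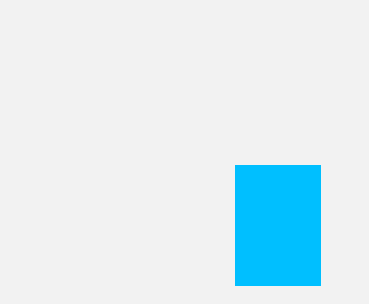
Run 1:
px0 = 235, py0 = 165, px1 = 320, py1 = 285, color = 'deepskyblue'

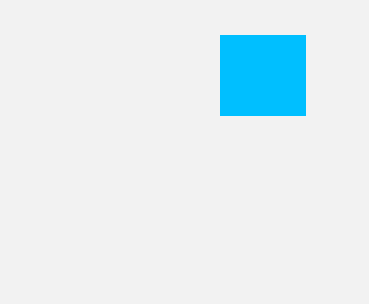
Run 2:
px0 = 220, py0 = 35, px1 = 305, py1 = 115, color = 'deepskyblue'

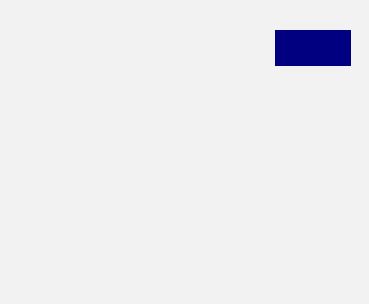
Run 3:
px0 = 275; py0 = 30; px1 = 350; py1 = 65; color = 'navy'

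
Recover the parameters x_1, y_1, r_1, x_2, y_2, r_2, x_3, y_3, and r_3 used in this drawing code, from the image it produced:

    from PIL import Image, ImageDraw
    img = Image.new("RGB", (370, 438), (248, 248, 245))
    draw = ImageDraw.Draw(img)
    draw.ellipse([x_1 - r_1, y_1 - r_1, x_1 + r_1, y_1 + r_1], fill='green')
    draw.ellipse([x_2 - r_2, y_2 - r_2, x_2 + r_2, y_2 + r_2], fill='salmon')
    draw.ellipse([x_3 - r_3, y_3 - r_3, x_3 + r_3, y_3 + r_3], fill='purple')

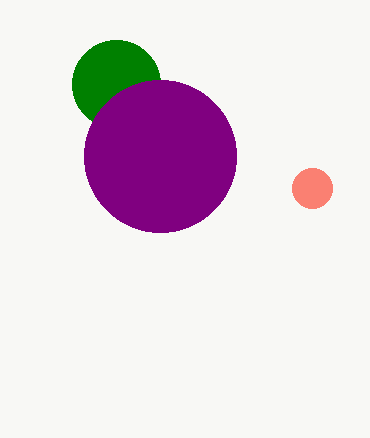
x_1 = 116
y_1 = 84
r_1 = 44
x_2 = 312
y_2 = 188
r_2 = 20
x_3 = 160
y_3 = 156
r_3 = 76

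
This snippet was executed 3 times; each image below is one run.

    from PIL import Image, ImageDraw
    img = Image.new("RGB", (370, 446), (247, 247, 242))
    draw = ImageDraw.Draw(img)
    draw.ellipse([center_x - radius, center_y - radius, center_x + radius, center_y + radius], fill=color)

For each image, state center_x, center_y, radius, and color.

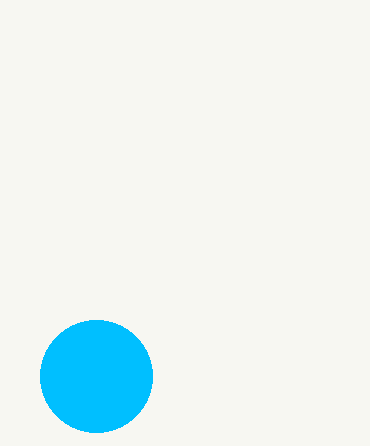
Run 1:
center_x = 96; center_y = 376; radius = 56; color = 'deepskyblue'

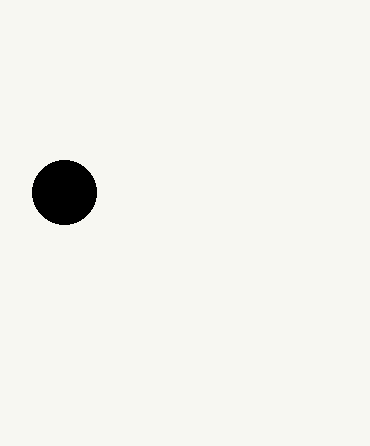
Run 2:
center_x = 64
center_y = 192
radius = 32
color = 'black'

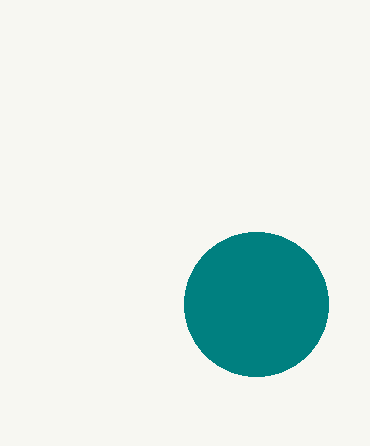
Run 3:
center_x = 256, center_y = 304, radius = 72, color = 'teal'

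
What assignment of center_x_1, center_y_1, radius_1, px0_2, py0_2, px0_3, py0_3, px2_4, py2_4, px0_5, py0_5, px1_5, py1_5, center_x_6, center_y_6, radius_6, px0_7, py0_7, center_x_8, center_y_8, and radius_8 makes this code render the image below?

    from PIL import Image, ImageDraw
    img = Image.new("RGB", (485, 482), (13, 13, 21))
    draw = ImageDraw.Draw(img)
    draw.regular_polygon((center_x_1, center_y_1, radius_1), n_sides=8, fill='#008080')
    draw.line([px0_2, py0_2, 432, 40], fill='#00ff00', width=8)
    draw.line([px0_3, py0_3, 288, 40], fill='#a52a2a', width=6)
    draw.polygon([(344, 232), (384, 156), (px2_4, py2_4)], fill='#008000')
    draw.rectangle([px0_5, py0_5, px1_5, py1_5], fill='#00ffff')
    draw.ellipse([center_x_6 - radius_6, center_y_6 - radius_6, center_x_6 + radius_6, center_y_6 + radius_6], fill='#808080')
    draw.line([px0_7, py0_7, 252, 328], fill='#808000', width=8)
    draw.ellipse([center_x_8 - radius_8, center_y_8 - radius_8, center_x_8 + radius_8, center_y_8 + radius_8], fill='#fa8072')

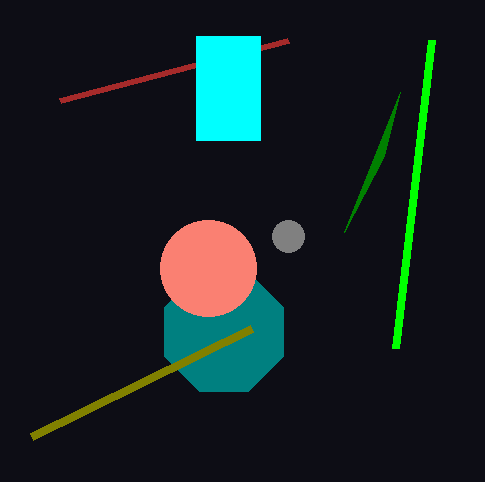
center_x_1 = 224, center_y_1 = 332, radius_1 = 64, px0_2 = 396, py0_2 = 348, px0_3 = 60, py0_3 = 100, px2_4 = 400, py2_4 = 92, px0_5 = 196, py0_5 = 36, px1_5 = 260, py1_5 = 140, center_x_6 = 288, center_y_6 = 236, radius_6 = 16, px0_7 = 32, py0_7 = 436, center_x_8 = 208, center_y_8 = 268, radius_8 = 48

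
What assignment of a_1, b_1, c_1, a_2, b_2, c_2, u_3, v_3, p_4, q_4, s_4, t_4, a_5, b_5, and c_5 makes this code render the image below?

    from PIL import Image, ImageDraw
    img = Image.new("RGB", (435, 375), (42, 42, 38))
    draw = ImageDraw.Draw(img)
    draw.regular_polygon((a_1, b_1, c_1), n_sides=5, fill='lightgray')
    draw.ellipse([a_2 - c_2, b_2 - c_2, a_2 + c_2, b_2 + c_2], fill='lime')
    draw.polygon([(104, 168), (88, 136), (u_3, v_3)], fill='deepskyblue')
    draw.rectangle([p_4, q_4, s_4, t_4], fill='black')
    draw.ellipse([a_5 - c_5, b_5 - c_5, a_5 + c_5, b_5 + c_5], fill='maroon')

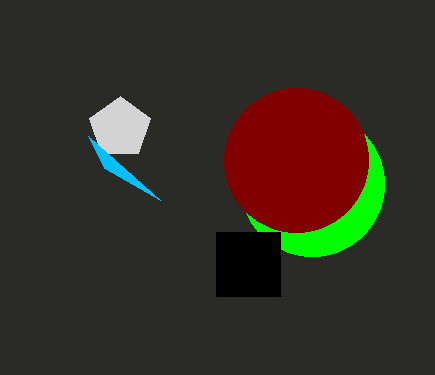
a_1 = 120, b_1 = 128, c_1 = 32, a_2 = 312, b_2 = 184, c_2 = 72, u_3 = 160, v_3 = 200, p_4 = 216, q_4 = 232, s_4 = 280, t_4 = 296, a_5 = 296, b_5 = 160, c_5 = 72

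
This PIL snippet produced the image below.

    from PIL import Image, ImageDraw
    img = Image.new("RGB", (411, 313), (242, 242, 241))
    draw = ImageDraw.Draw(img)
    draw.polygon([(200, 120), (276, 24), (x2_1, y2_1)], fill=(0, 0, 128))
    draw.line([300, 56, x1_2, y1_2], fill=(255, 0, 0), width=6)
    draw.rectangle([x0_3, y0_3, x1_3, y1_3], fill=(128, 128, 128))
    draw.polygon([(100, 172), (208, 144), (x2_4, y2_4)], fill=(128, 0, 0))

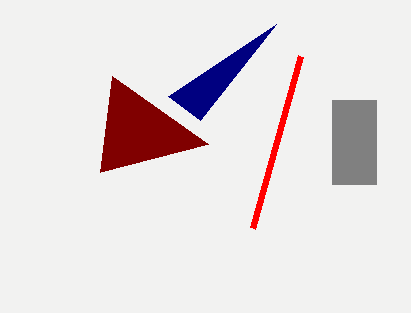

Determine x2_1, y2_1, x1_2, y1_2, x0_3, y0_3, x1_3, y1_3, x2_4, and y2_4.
x2_1 = 168, y2_1 = 96, x1_2 = 252, y1_2 = 228, x0_3 = 332, y0_3 = 100, x1_3 = 376, y1_3 = 184, x2_4 = 112, y2_4 = 76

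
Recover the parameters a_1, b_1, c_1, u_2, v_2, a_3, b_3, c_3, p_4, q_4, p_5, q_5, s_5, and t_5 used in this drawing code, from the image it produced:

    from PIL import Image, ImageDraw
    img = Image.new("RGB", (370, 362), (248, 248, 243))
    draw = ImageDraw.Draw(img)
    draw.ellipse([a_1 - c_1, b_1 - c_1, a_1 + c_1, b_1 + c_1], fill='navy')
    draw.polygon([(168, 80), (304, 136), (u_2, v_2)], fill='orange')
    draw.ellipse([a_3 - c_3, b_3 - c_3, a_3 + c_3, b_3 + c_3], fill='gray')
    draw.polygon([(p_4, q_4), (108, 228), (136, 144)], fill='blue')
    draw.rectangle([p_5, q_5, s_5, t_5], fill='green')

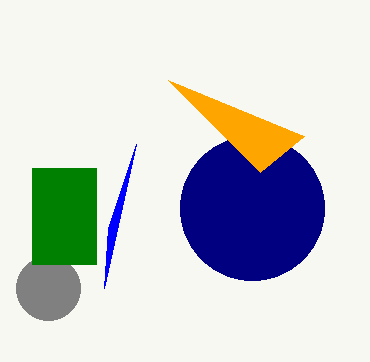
a_1 = 252, b_1 = 208, c_1 = 72, u_2 = 260, v_2 = 172, a_3 = 48, b_3 = 288, c_3 = 32, p_4 = 104, q_4 = 288, p_5 = 32, q_5 = 168, s_5 = 96, t_5 = 264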